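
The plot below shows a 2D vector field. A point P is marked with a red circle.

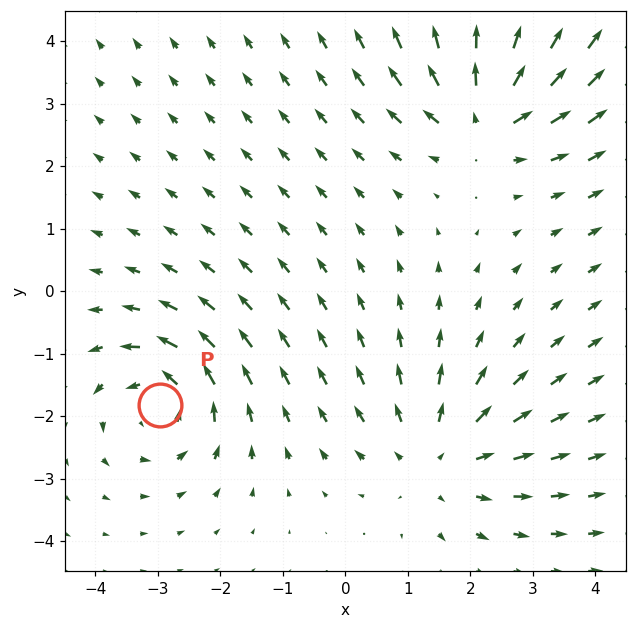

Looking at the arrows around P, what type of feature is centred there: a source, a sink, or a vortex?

vortex

At P (-3.0, -1.8) the arrows circulate counterclockwise. Divergence ≈0, curl about +5 — near-zero divergence with nonzero curl is a vortex.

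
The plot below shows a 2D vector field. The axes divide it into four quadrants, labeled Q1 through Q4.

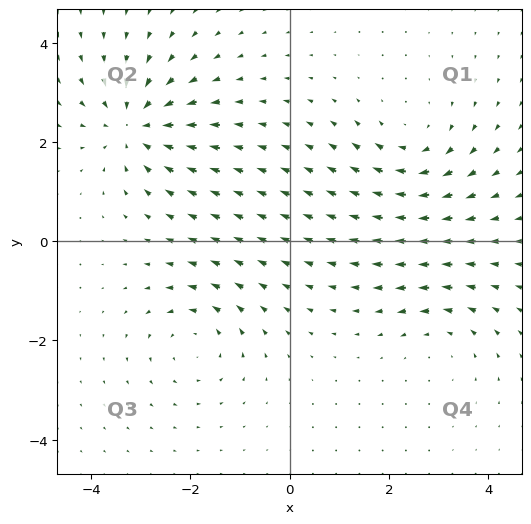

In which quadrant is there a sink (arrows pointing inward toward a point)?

Q2

The sink sits at approximately (-3.1, 2.3), which lies in quadrant Q2. The divergence there is about -5, negative as expected for a sink.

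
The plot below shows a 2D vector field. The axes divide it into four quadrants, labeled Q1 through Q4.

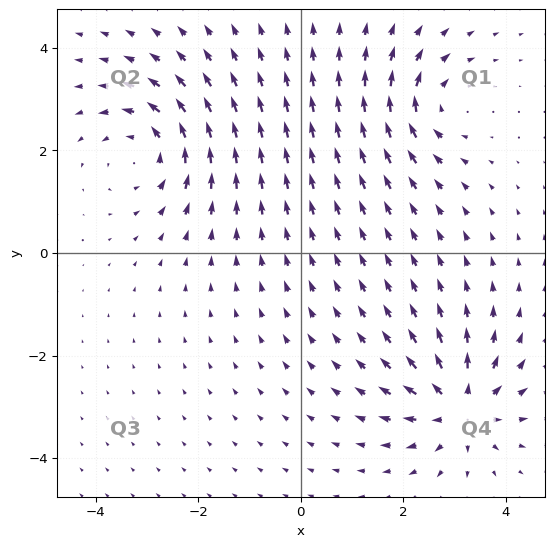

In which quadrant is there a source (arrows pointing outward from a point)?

The source sits at approximately (3.1, -3.0), which lies in quadrant Q4. The divergence there is about +6, positive as expected for a source.

Q4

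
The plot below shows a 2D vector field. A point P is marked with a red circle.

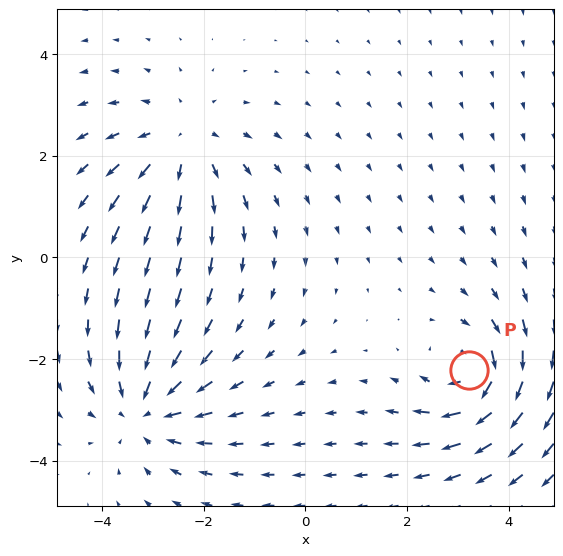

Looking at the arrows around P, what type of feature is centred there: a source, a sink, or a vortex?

At P (3.2, -2.2) the arrows circulate clockwise. Divergence ≈0, curl about -5 — near-zero divergence with nonzero curl is a vortex.

vortex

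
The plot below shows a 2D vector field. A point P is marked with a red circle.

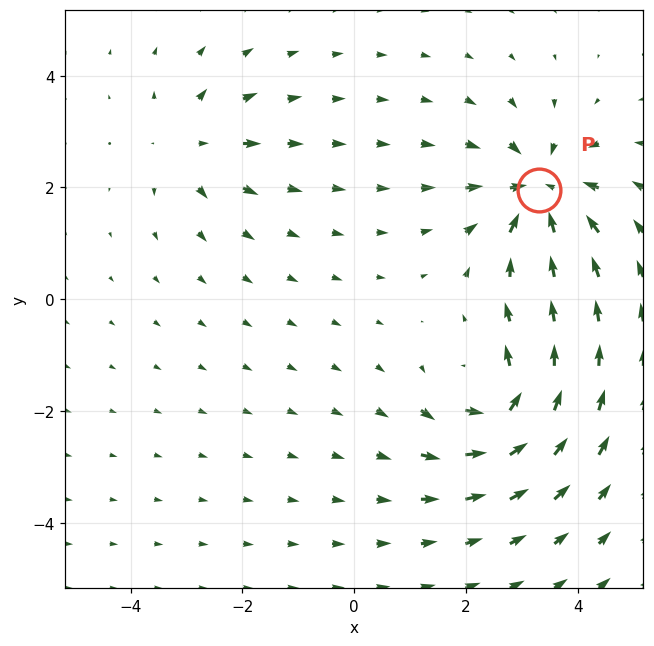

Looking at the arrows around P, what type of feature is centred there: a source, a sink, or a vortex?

sink

At P (3.3, 1.9) the arrows converge inward. Divergence about -6, curl ≈0 — negative divergence with near-zero curl is a sink.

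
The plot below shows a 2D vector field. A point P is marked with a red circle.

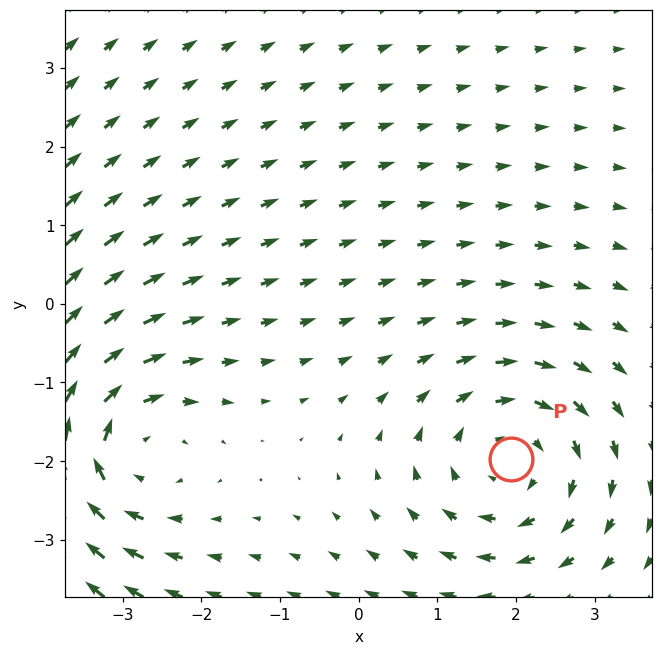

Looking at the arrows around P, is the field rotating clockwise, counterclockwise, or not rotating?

clockwise

Near P at (1.9, -2.0) the arrows circulate clockwise. The curl (z-component) there is about -3; negative curl means clockwise rotation.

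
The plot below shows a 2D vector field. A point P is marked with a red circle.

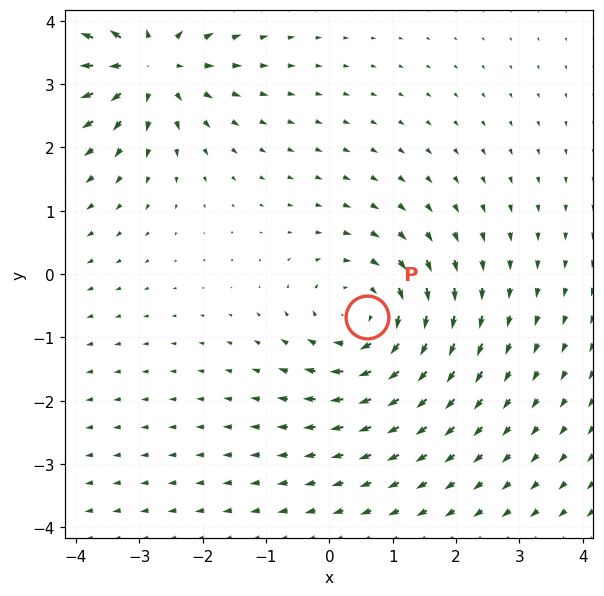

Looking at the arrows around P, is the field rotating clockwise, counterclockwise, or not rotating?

Near P at (0.6, -0.7) the arrows circulate clockwise. The curl (z-component) there is about -4; negative curl means clockwise rotation.

clockwise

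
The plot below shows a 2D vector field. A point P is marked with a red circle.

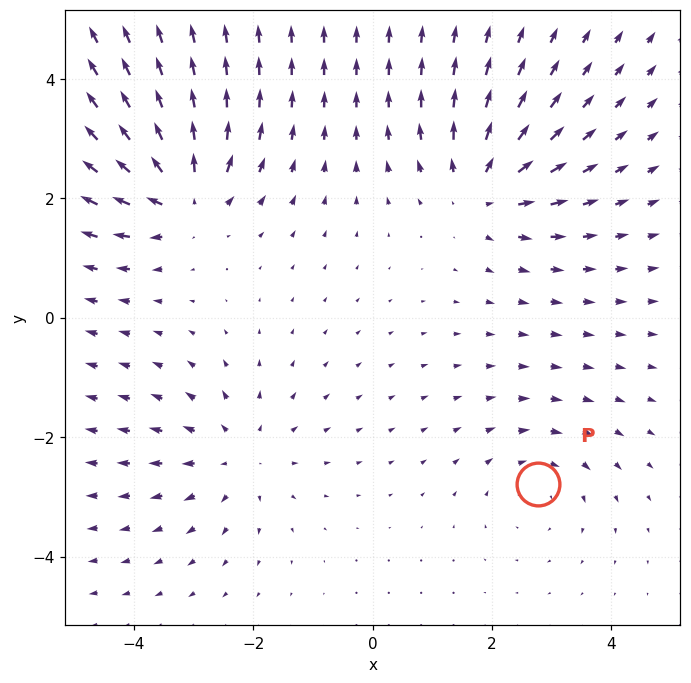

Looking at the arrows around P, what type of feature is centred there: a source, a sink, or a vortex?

At P (2.8, -2.8) the arrows circulate clockwise. Divergence ≈0, curl about -3 — near-zero divergence with nonzero curl is a vortex.

vortex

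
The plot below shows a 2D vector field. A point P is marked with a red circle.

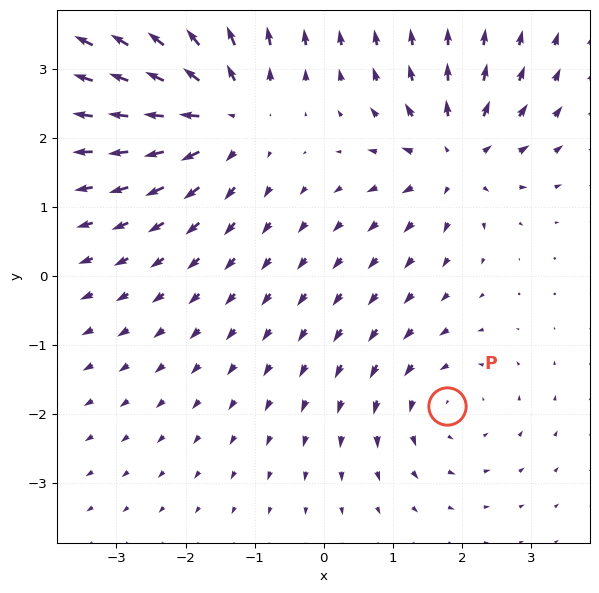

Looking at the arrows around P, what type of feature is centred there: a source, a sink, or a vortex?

At P (1.8, -1.9) the arrows circulate counterclockwise. Divergence ≈0, curl about +3 — near-zero divergence with nonzero curl is a vortex.

vortex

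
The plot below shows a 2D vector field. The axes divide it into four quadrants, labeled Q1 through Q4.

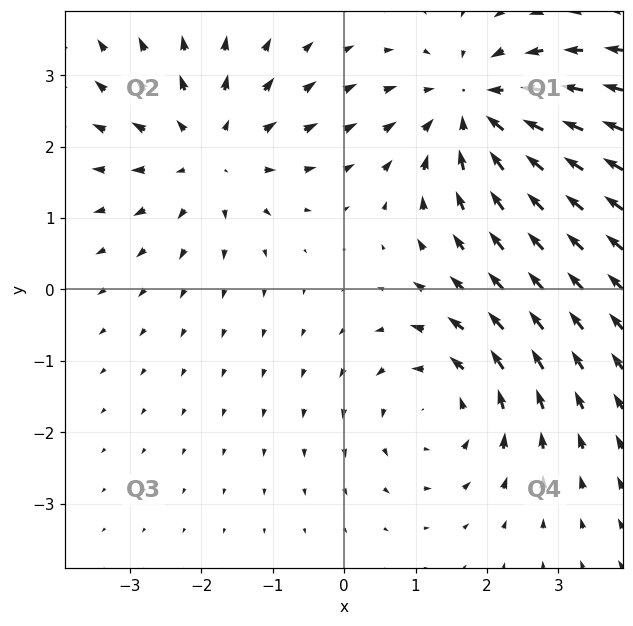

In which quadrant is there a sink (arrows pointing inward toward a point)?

Q1

The sink sits at approximately (1.8, 2.6), which lies in quadrant Q1. The divergence there is about -4, negative as expected for a sink.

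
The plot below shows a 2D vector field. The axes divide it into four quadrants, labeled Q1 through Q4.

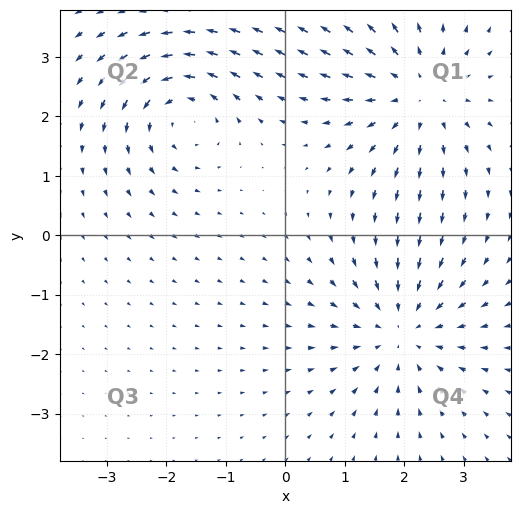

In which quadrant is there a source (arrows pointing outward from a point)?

The source sits at approximately (2.2, 2.4), which lies in quadrant Q1. The divergence there is about +4, positive as expected for a source.

Q1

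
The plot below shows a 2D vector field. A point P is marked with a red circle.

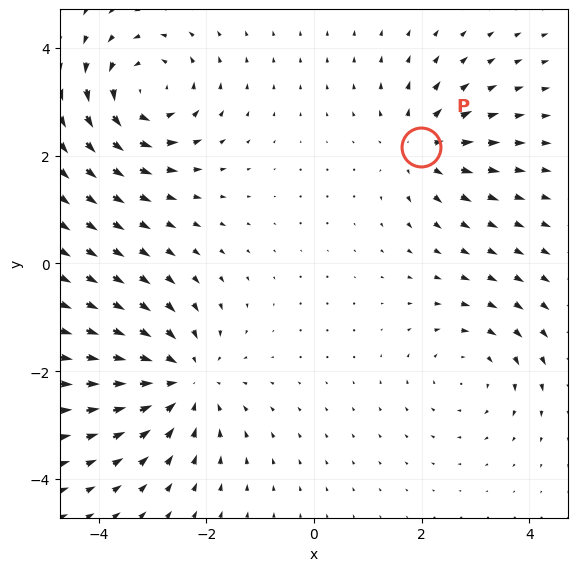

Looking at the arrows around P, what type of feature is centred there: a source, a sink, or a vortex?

source

At P (2.0, 2.2) the arrows spread outward. Divergence about +4, curl ≈0 — positive divergence with near-zero curl is a source.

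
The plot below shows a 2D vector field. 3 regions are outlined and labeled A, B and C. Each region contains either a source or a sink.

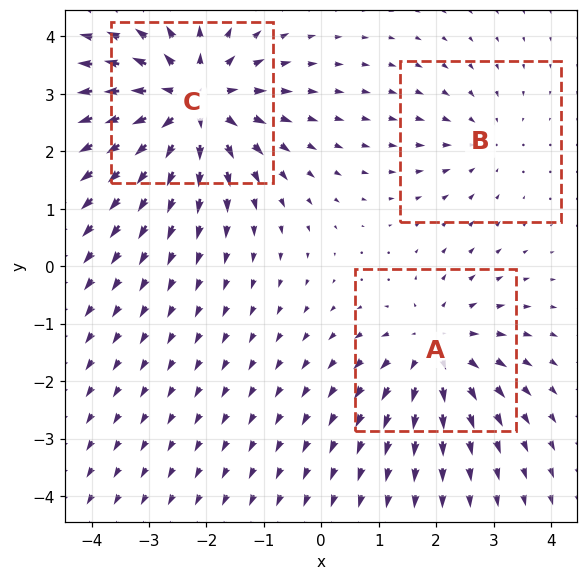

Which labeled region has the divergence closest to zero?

Divergence at each region's feature centre — A: about +3, B: about -2, C: about +5. Region B is closest to zero.

B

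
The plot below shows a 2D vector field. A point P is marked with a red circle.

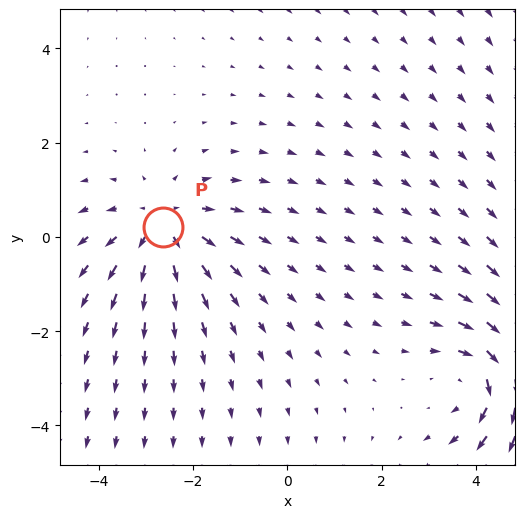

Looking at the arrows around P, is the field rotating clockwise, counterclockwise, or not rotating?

not rotating

Near P at (-2.6, 0.2) the arrows show no circulation. The curl there is ≈0.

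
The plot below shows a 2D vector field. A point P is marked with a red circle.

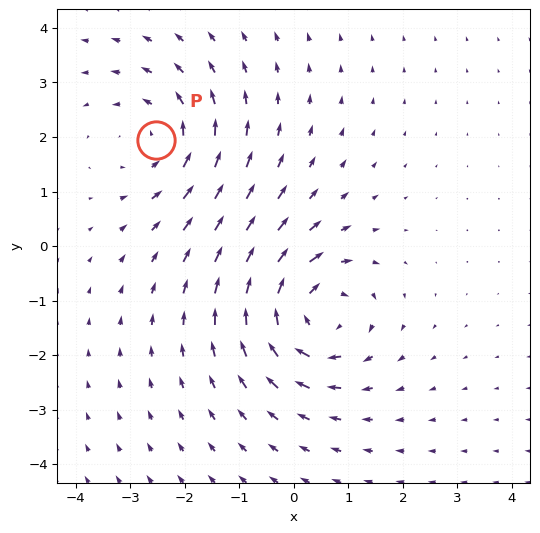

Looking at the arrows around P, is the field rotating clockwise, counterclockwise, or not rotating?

Near P at (-2.5, 1.9) the arrows circulate counterclockwise. The curl (z-component) there is about +3; positive curl means counterclockwise rotation.

counterclockwise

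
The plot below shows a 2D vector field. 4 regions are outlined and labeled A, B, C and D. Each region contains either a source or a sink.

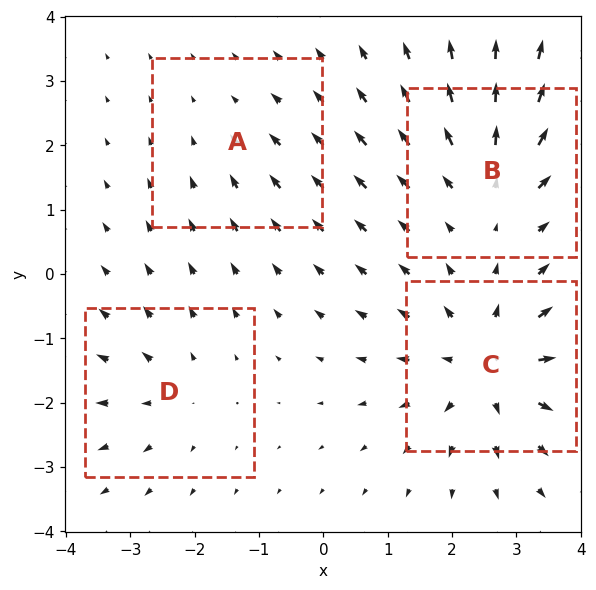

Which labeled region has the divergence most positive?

C

Divergence at each region's feature centre — A: about -2, B: about +4, C: about +6, D: about +3. Region C is most positive.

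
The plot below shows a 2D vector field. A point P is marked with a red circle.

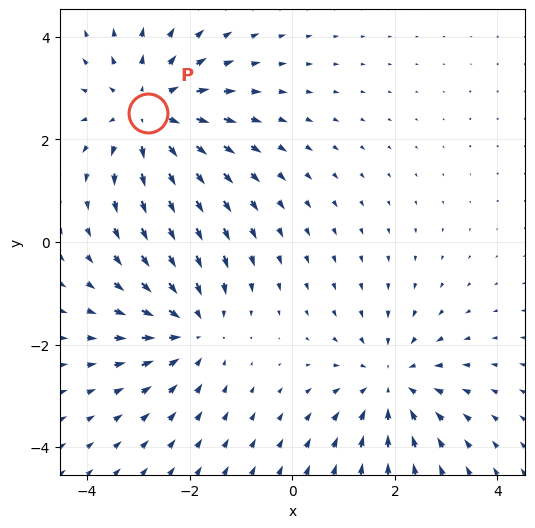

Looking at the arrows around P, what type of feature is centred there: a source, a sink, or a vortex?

At P (-2.8, 2.5) the arrows spread outward. Divergence about +3, curl ≈0 — positive divergence with near-zero curl is a source.

source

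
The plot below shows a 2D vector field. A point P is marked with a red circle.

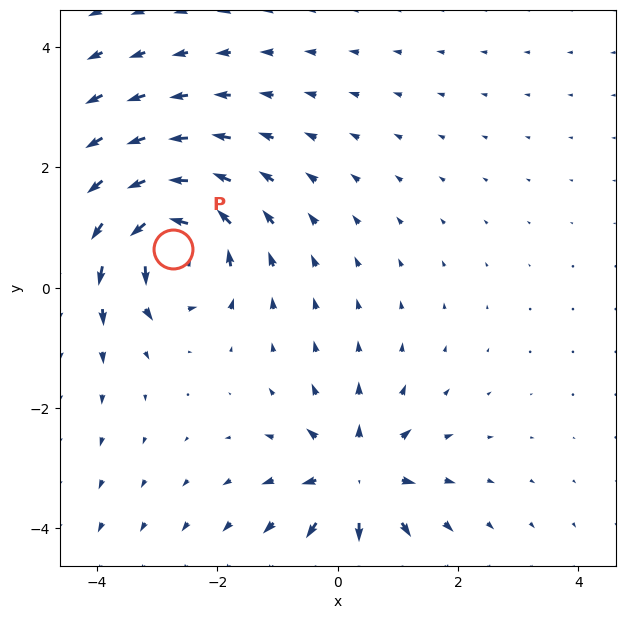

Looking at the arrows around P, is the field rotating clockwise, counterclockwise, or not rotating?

Near P at (-2.7, 0.6) the arrows circulate counterclockwise. The curl (z-component) there is about +6; positive curl means counterclockwise rotation.

counterclockwise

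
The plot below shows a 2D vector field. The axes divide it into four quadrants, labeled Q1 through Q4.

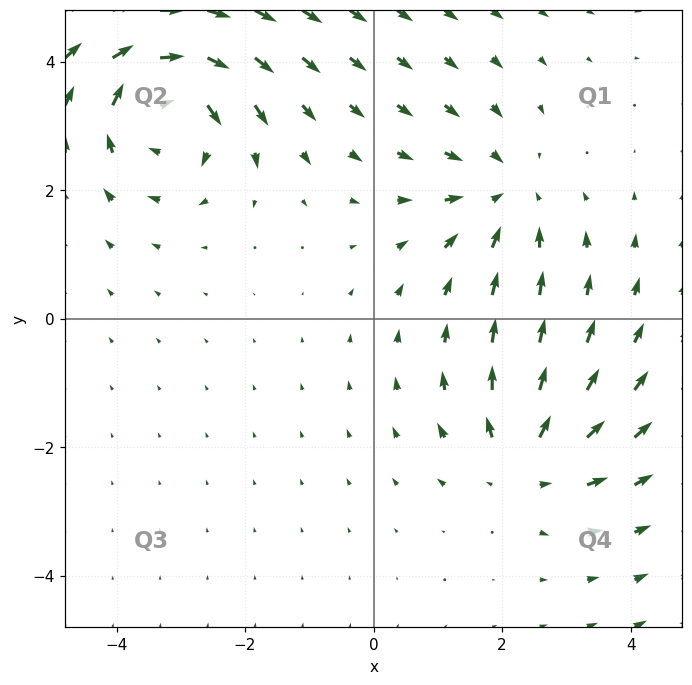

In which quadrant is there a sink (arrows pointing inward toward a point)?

The sink sits at approximately (2.0, 1.9), which lies in quadrant Q1. The divergence there is about -3, negative as expected for a sink.

Q1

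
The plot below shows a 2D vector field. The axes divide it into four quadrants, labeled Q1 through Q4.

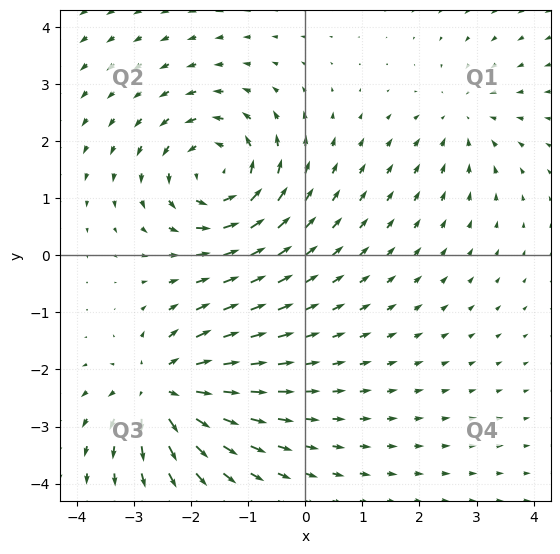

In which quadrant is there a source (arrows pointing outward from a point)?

The source sits at approximately (-2.5, -2.4), which lies in quadrant Q3. The divergence there is about +6, positive as expected for a source.

Q3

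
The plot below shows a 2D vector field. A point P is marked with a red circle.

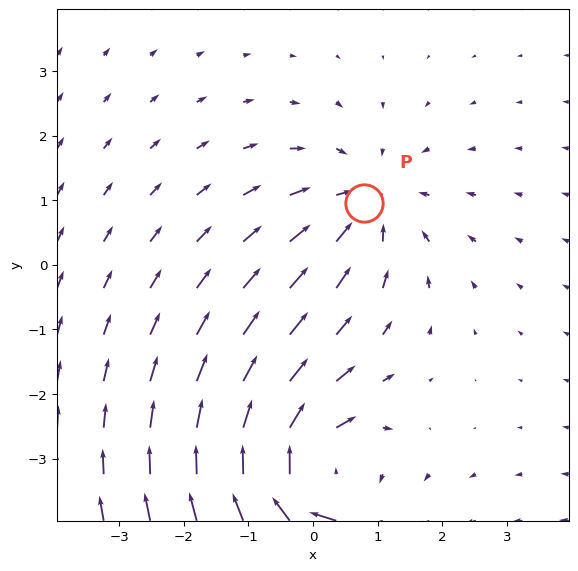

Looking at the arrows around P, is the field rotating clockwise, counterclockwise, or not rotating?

Near P at (0.8, 1.0) the arrows show no circulation. The curl there is ≈0.

not rotating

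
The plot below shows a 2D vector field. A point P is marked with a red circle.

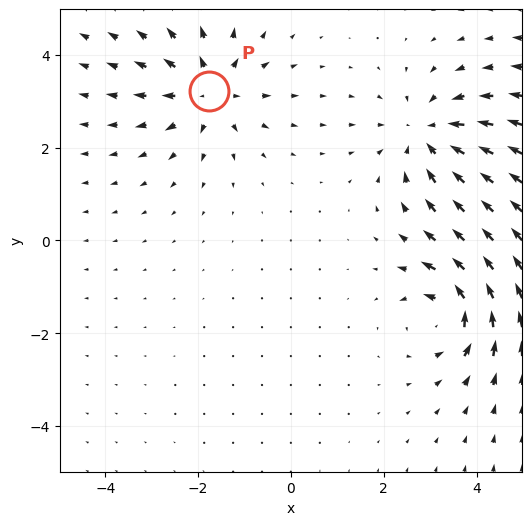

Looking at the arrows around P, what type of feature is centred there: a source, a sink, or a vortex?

source

At P (-1.8, 3.2) the arrows spread outward. Divergence about +3, curl ≈0 — positive divergence with near-zero curl is a source.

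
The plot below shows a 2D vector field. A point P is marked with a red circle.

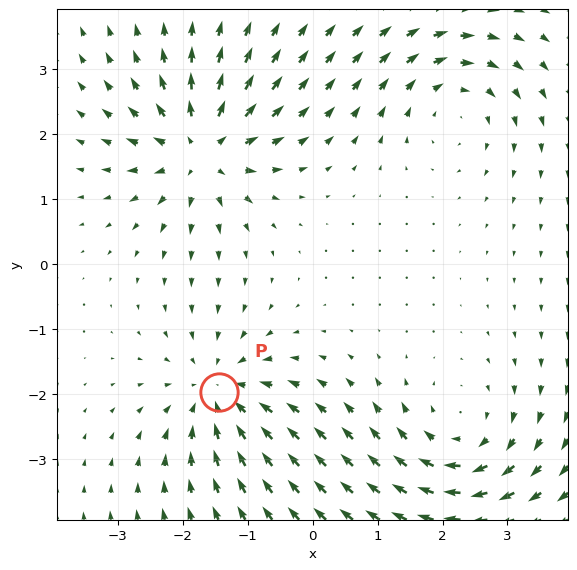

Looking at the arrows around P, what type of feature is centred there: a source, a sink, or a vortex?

At P (-1.4, -2.0) the arrows converge inward. Divergence about -5, curl ≈0 — negative divergence with near-zero curl is a sink.

sink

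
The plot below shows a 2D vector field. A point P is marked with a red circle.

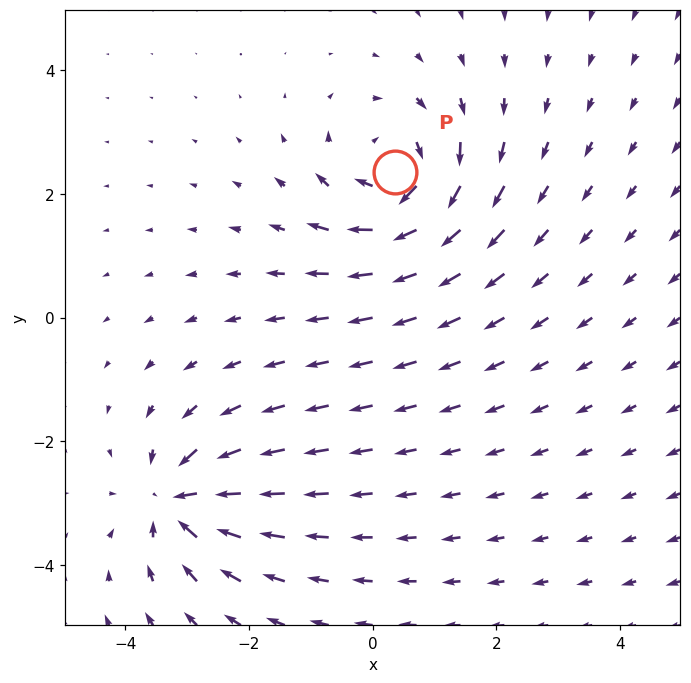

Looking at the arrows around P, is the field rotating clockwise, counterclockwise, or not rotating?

Near P at (0.4, 2.4) the arrows circulate clockwise. The curl (z-component) there is about -4; negative curl means clockwise rotation.

clockwise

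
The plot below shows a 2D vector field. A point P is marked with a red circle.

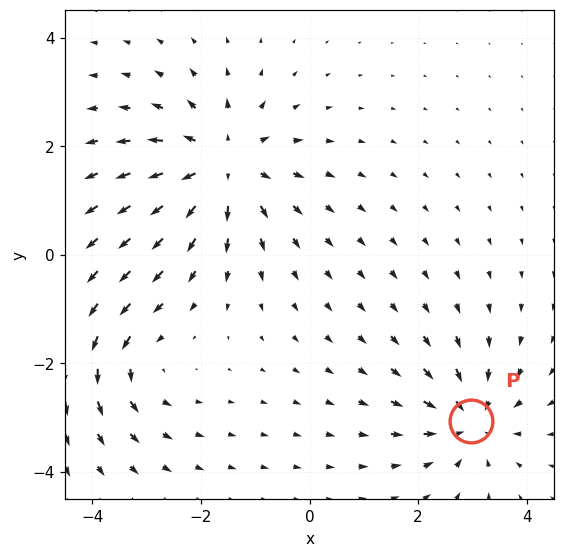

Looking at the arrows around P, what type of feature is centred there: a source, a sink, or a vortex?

At P (3.0, -3.1) the arrows converge inward. Divergence about -4, curl ≈0 — negative divergence with near-zero curl is a sink.

sink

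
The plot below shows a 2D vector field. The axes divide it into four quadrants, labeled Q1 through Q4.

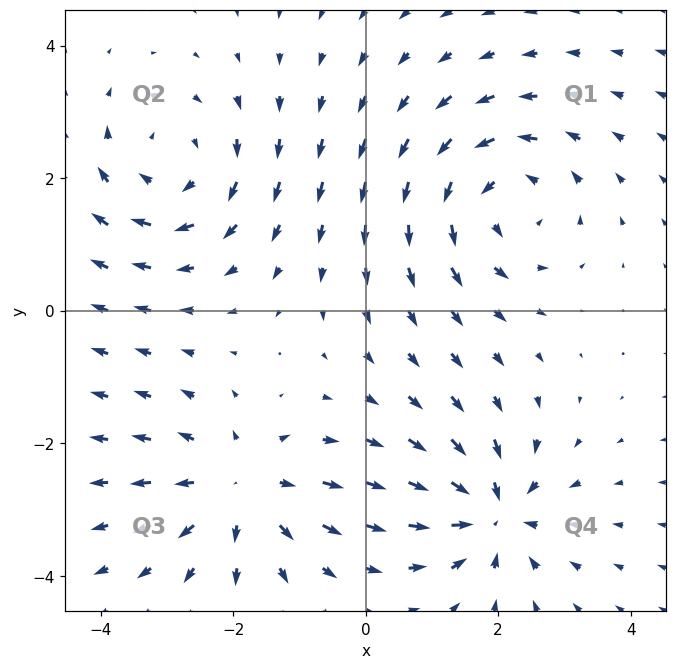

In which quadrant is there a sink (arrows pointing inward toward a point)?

Q4

The sink sits at approximately (1.9, -3.1), which lies in quadrant Q4. The divergence there is about -5, negative as expected for a sink.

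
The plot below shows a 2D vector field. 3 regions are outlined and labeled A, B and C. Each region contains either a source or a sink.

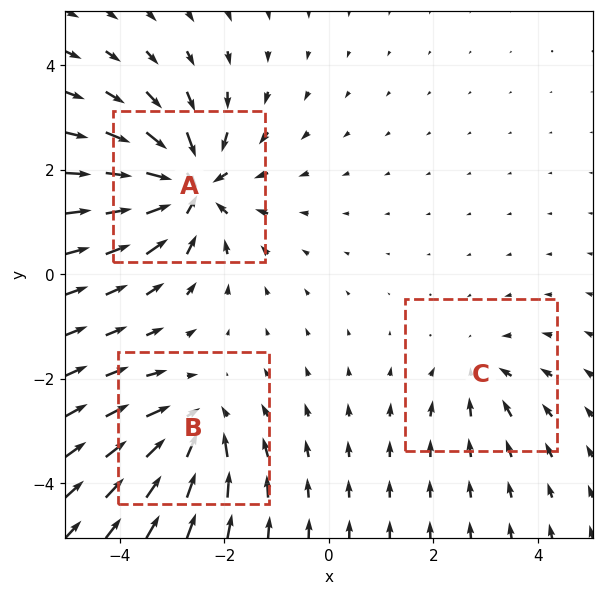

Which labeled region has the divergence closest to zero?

Divergence at each region's feature centre — A: about -5, B: about -4, C: about -2. Region C is closest to zero.

C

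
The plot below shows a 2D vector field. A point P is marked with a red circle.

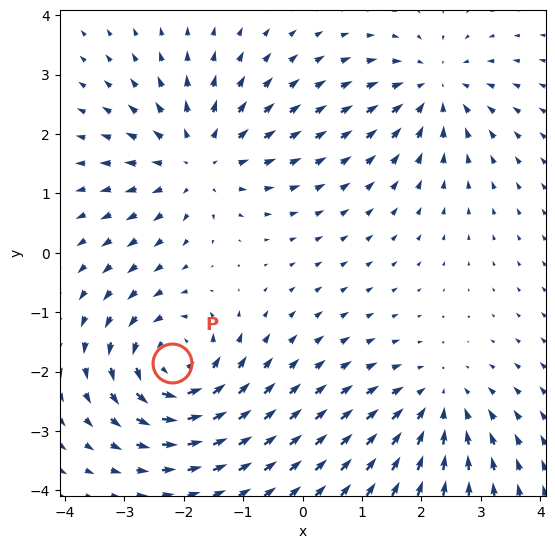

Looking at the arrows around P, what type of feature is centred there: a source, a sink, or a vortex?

vortex

At P (-2.2, -1.9) the arrows circulate counterclockwise. Divergence ≈0, curl about +5 — near-zero divergence with nonzero curl is a vortex.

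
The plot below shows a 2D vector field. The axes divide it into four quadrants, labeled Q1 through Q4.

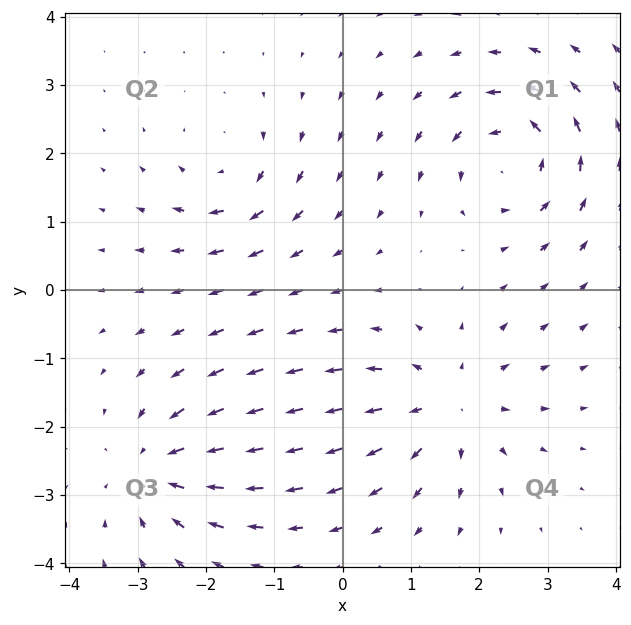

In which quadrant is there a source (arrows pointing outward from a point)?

Q4

The source sits at approximately (1.5, -1.7), which lies in quadrant Q4. The divergence there is about +5, positive as expected for a source.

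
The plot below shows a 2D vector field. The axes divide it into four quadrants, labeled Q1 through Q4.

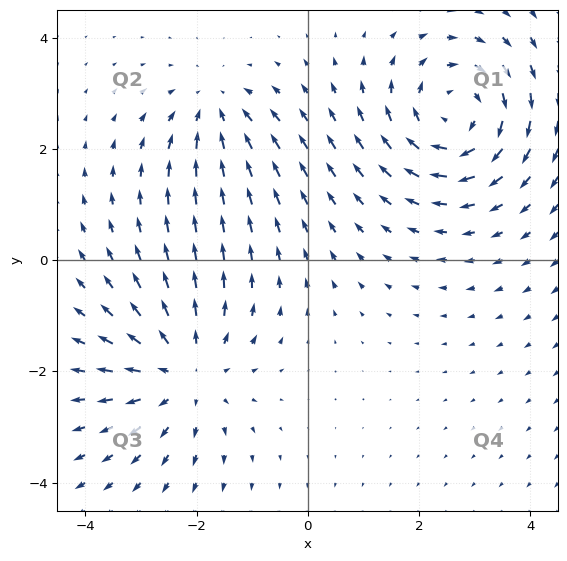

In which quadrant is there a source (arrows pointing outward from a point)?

Q3

The source sits at approximately (-2.2, -2.0), which lies in quadrant Q3. The divergence there is about +3, positive as expected for a source.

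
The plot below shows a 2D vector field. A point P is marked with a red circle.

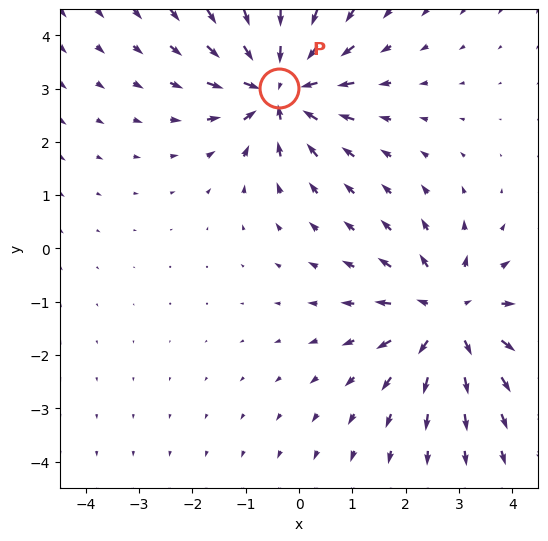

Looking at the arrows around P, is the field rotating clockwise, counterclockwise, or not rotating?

not rotating

Near P at (-0.4, 3.0) the arrows show no circulation. The curl there is ≈0.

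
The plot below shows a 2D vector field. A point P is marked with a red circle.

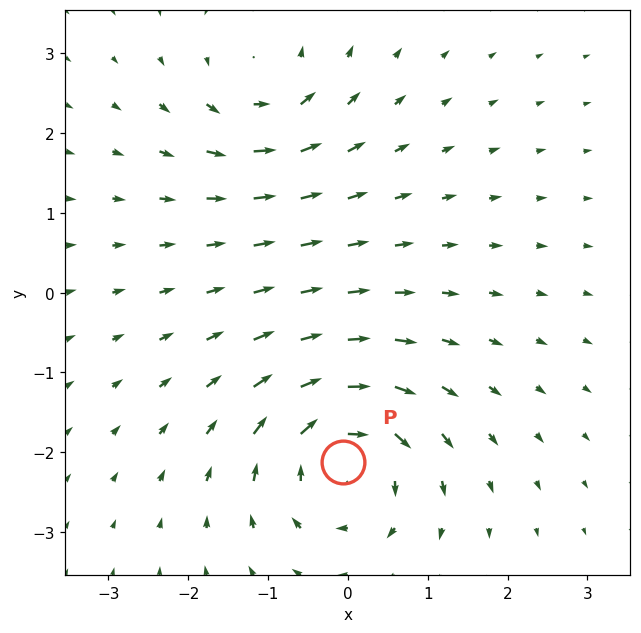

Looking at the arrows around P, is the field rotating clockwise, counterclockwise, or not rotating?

clockwise

Near P at (-0.1, -2.1) the arrows circulate clockwise. The curl (z-component) there is about -6; negative curl means clockwise rotation.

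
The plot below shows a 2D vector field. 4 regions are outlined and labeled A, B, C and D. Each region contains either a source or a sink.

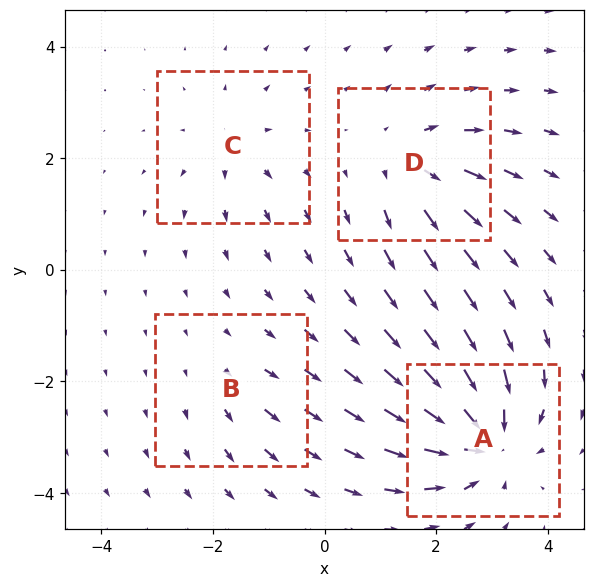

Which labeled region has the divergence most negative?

Divergence at each region's feature centre — A: about -8, B: about +2, C: about +3, D: about +5. Region A is most negative.

A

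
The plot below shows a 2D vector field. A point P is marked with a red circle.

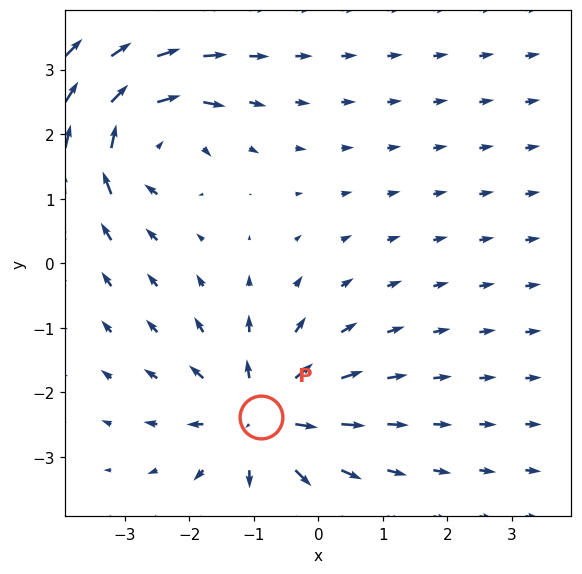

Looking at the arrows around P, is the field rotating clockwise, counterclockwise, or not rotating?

Near P at (-0.9, -2.4) the arrows show no circulation. The curl there is ≈0.

not rotating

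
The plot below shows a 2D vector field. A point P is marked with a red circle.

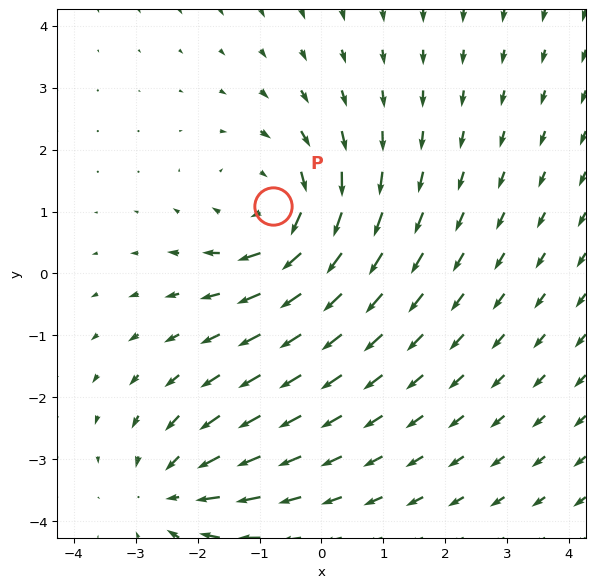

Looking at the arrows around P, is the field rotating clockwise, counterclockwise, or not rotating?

clockwise

Near P at (-0.8, 1.1) the arrows circulate clockwise. The curl (z-component) there is about -4; negative curl means clockwise rotation.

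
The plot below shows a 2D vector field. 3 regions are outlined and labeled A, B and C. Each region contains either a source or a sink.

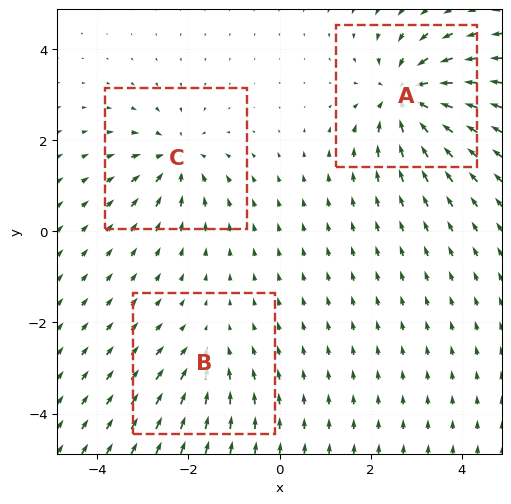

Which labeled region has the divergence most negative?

A

Divergence at each region's feature centre — A: about -6, B: about -3, C: about -4. Region A is most negative.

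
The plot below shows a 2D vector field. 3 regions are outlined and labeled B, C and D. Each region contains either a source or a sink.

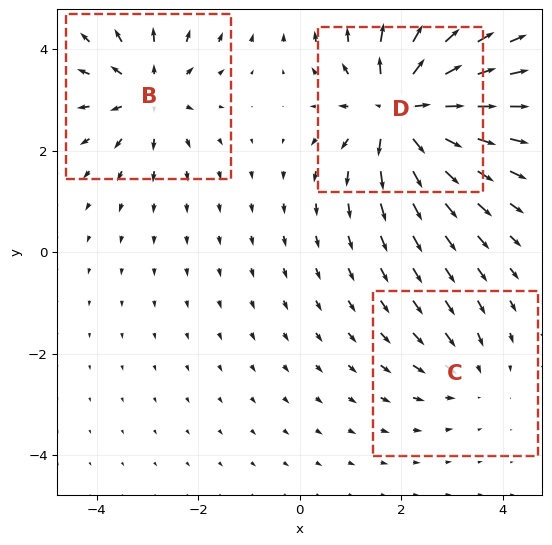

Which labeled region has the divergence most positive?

D

Divergence at each region's feature centre — B: about +4, C: about -2, D: about +6. Region D is most positive.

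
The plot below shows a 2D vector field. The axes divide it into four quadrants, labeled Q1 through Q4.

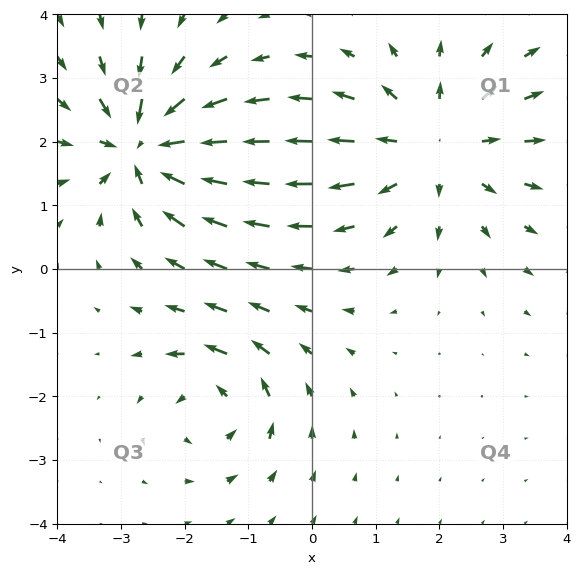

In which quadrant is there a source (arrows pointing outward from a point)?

Q1

The source sits at approximately (1.9, 1.9), which lies in quadrant Q1. The divergence there is about +3, positive as expected for a source.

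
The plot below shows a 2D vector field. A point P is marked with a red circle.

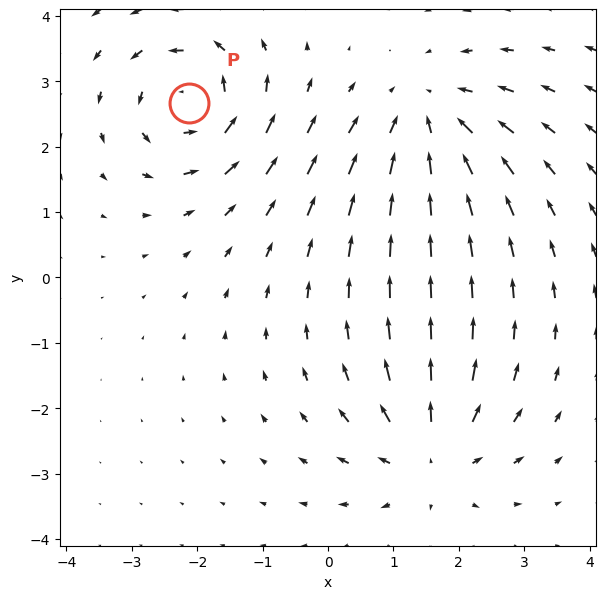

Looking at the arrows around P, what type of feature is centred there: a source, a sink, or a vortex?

vortex

At P (-2.1, 2.7) the arrows circulate counterclockwise. Divergence ≈0, curl about +5 — near-zero divergence with nonzero curl is a vortex.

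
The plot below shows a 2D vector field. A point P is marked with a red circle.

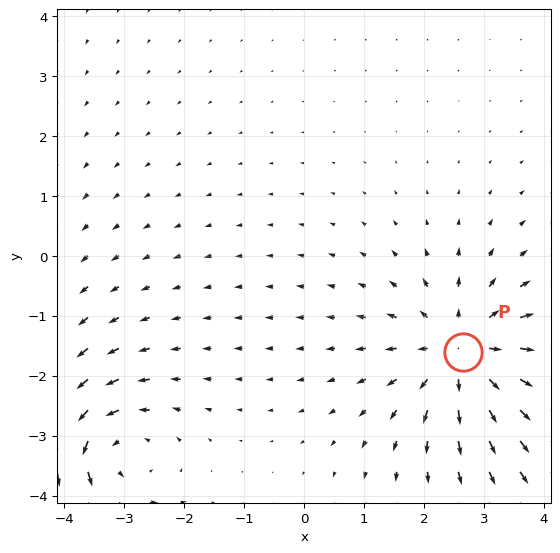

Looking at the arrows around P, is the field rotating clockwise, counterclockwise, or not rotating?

Near P at (2.6, -1.6) the arrows show no circulation. The curl there is ≈0.

not rotating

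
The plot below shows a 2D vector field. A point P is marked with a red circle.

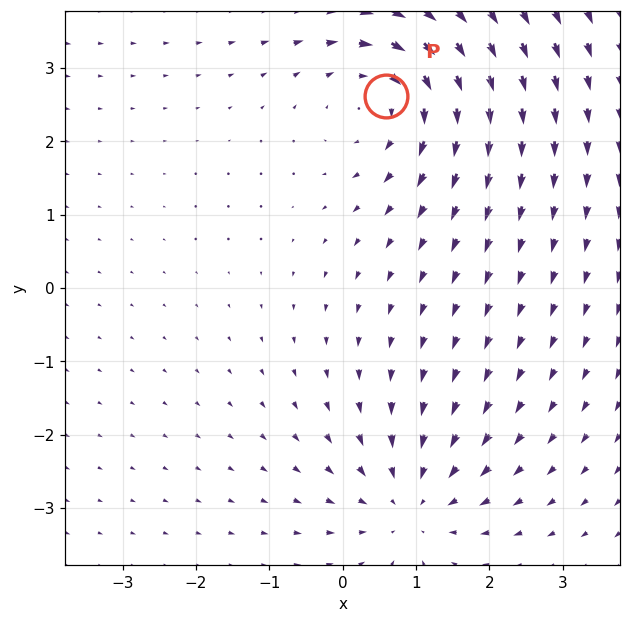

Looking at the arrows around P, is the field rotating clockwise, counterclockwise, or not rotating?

clockwise

Near P at (0.6, 2.6) the arrows circulate clockwise. The curl (z-component) there is about -4; negative curl means clockwise rotation.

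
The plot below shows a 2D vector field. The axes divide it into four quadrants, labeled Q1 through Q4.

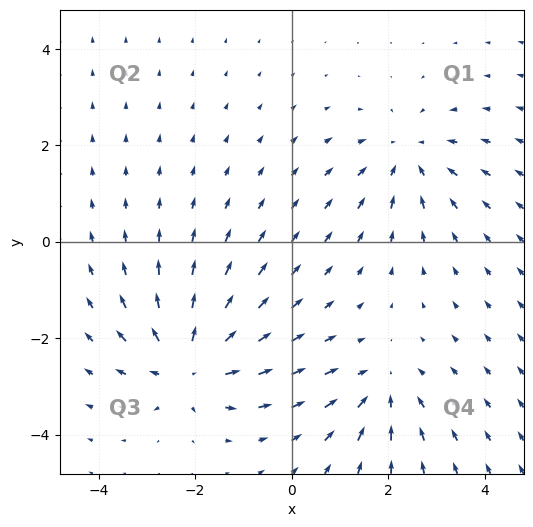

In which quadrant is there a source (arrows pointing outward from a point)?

The source sits at approximately (-2.1, -2.5), which lies in quadrant Q3. The divergence there is about +5, positive as expected for a source.

Q3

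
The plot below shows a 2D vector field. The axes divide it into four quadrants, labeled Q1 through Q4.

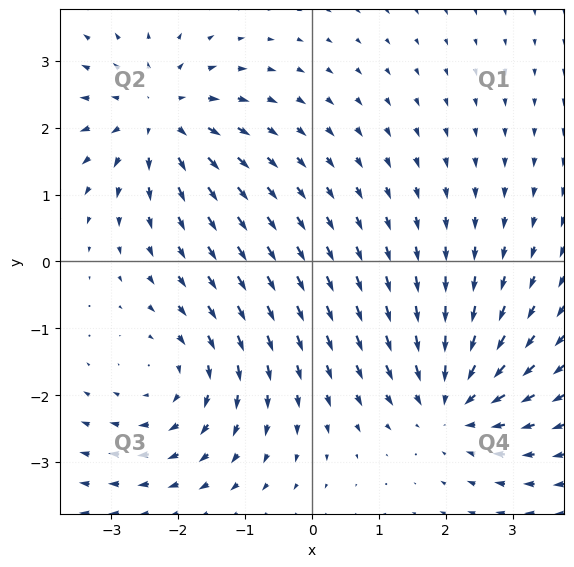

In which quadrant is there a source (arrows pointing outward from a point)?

The source sits at approximately (-2.3, 2.2), which lies in quadrant Q2. The divergence there is about +5, positive as expected for a source.

Q2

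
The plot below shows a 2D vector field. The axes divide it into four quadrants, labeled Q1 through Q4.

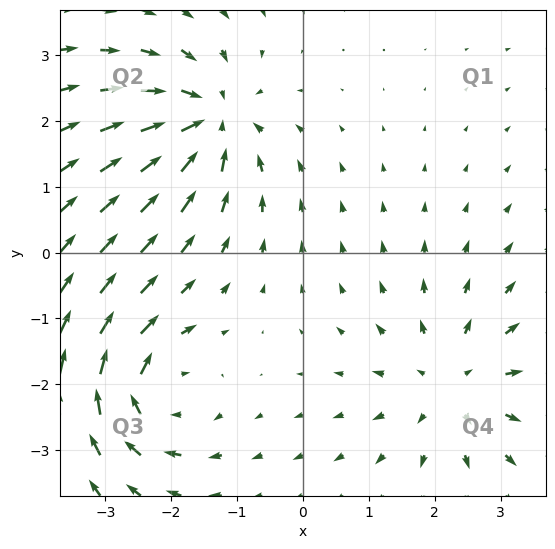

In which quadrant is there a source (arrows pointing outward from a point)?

The source sits at approximately (2.3, -2.0), which lies in quadrant Q4. The divergence there is about +3, positive as expected for a source.

Q4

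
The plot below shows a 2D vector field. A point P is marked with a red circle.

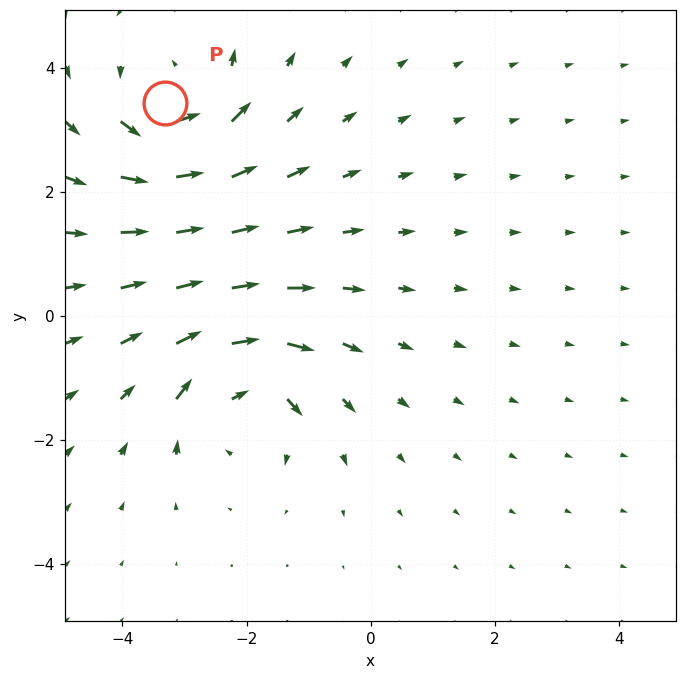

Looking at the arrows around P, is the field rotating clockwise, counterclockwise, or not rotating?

Near P at (-3.3, 3.4) the arrows circulate counterclockwise. The curl (z-component) there is about +4; positive curl means counterclockwise rotation.

counterclockwise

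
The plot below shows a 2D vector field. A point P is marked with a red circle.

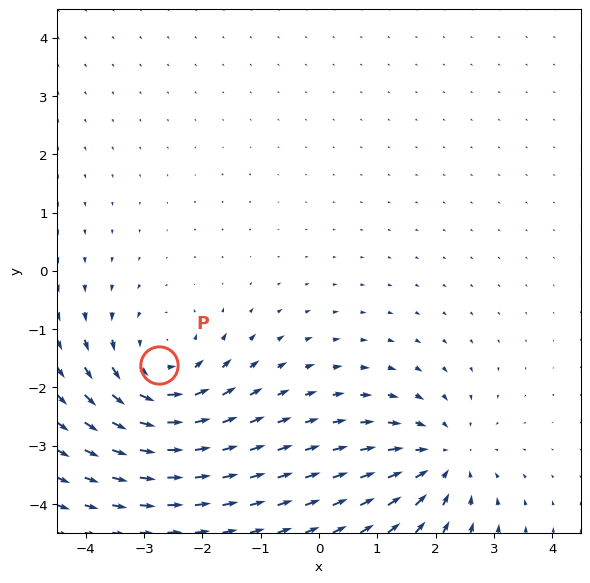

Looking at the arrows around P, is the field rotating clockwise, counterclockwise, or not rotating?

counterclockwise

Near P at (-2.7, -1.6) the arrows circulate counterclockwise. The curl (z-component) there is about +5; positive curl means counterclockwise rotation.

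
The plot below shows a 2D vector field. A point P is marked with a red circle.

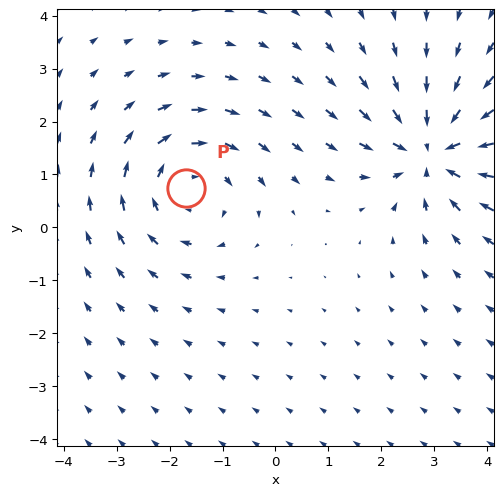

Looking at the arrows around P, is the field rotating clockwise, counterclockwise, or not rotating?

Near P at (-1.7, 0.7) the arrows circulate clockwise. The curl (z-component) there is about -3; negative curl means clockwise rotation.

clockwise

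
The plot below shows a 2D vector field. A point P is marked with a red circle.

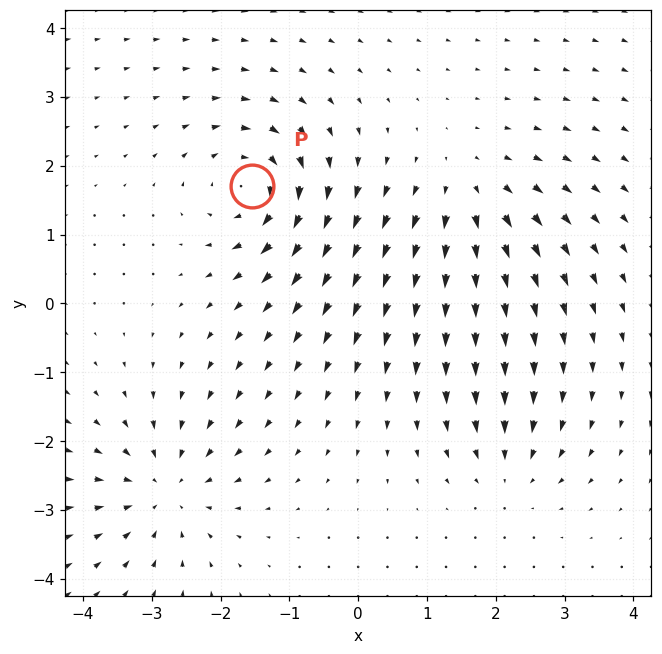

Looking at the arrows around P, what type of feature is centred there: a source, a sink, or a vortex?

At P (-1.5, 1.7) the arrows circulate clockwise. Divergence ≈0, curl about -6 — near-zero divergence with nonzero curl is a vortex.

vortex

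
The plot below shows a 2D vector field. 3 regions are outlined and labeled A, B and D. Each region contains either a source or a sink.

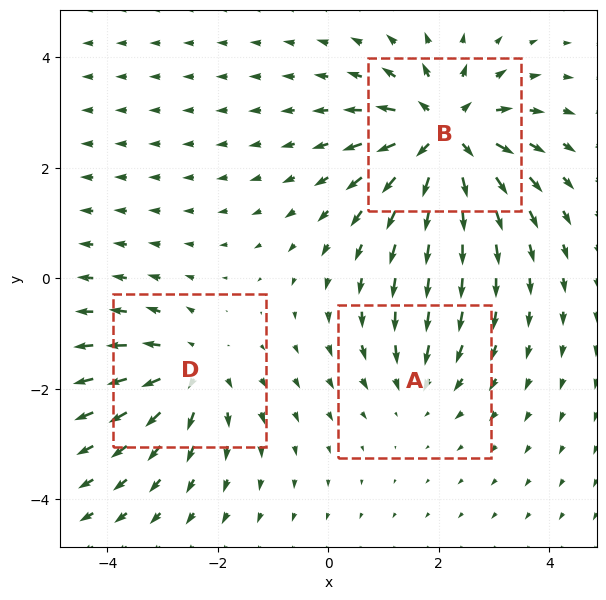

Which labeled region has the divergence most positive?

Divergence at each region's feature centre — A: about -2, B: about +5, D: about +3. Region B is most positive.

B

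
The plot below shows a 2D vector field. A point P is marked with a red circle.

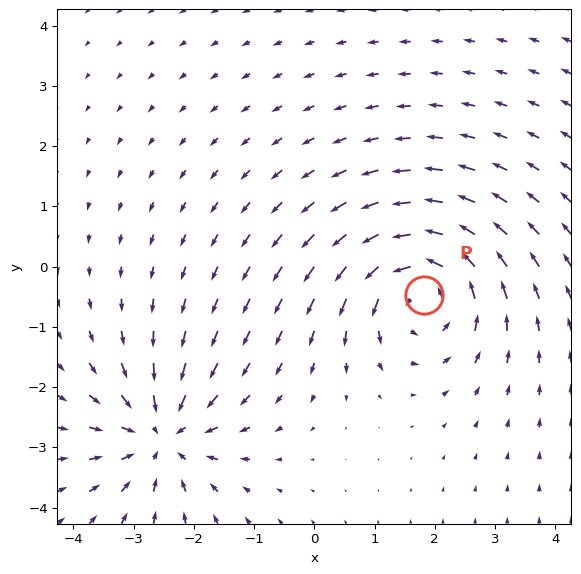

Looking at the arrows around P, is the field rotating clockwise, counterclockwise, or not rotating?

Near P at (1.8, -0.5) the arrows circulate counterclockwise. The curl (z-component) there is about +4; positive curl means counterclockwise rotation.

counterclockwise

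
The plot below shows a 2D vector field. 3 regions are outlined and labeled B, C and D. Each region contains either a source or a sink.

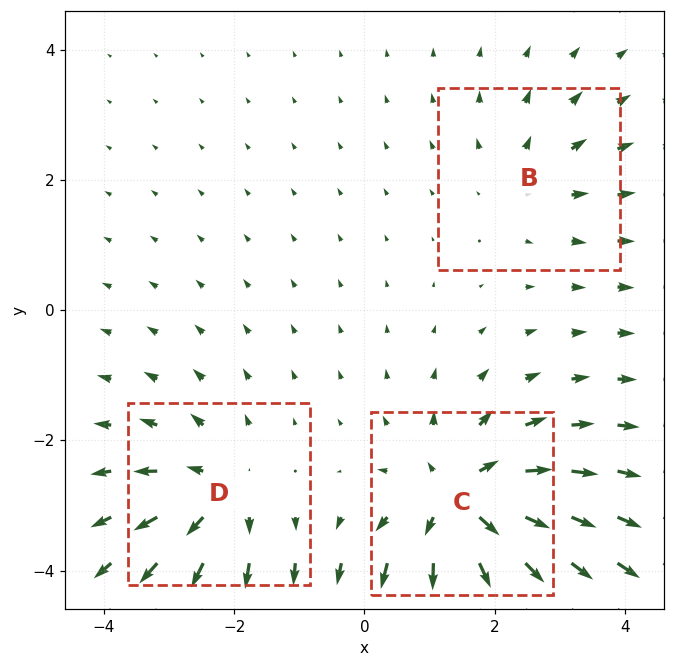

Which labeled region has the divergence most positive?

Divergence at each region's feature centre — B: about +2, C: about +5, D: about +4. Region C is most positive.

C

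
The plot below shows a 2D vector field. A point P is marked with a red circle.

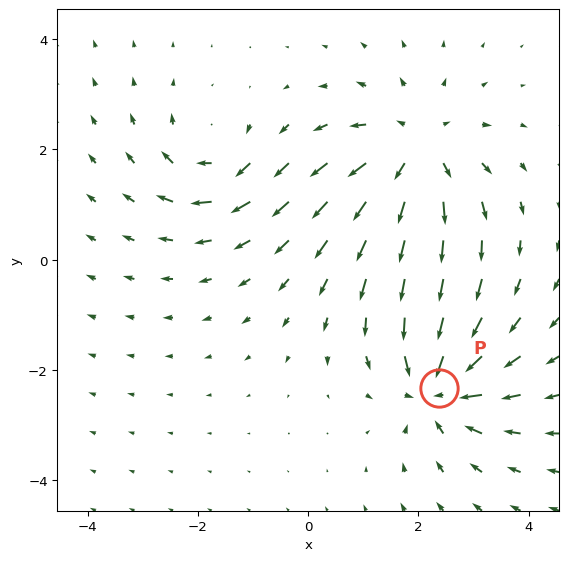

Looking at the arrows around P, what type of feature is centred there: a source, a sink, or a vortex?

sink

At P (2.4, -2.3) the arrows converge inward. Divergence about -6, curl ≈0 — negative divergence with near-zero curl is a sink.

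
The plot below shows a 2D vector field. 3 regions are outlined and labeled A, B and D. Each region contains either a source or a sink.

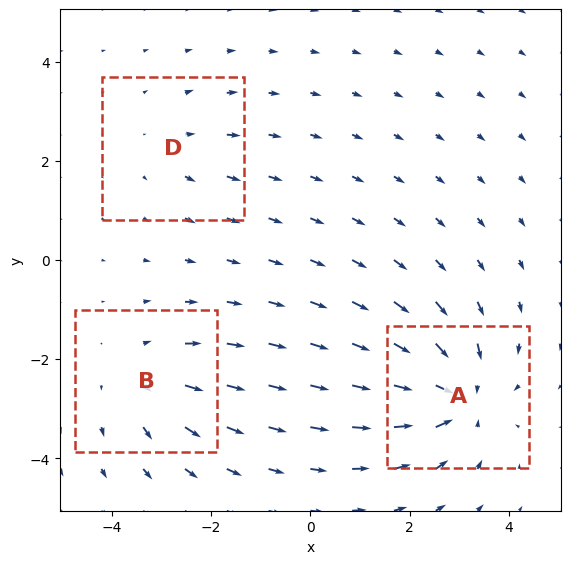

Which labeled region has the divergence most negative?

Divergence at each region's feature centre — A: about -5, B: about +3, D: about +2. Region A is most negative.

A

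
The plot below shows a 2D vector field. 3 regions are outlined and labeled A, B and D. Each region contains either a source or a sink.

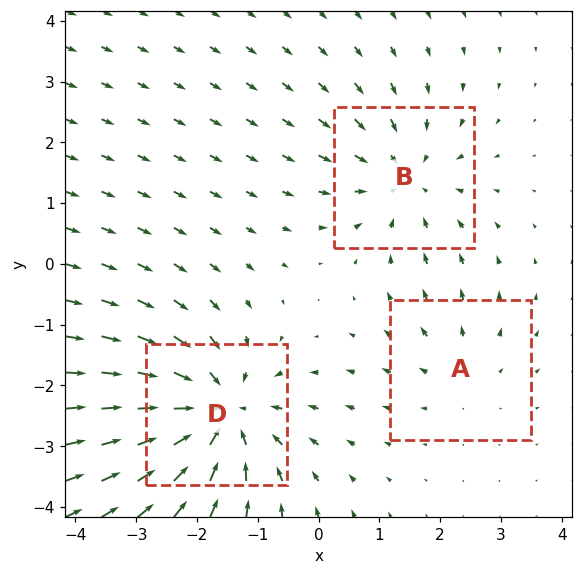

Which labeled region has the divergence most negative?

Divergence at each region's feature centre — A: about +2, B: about -3, D: about -5. Region D is most negative.

D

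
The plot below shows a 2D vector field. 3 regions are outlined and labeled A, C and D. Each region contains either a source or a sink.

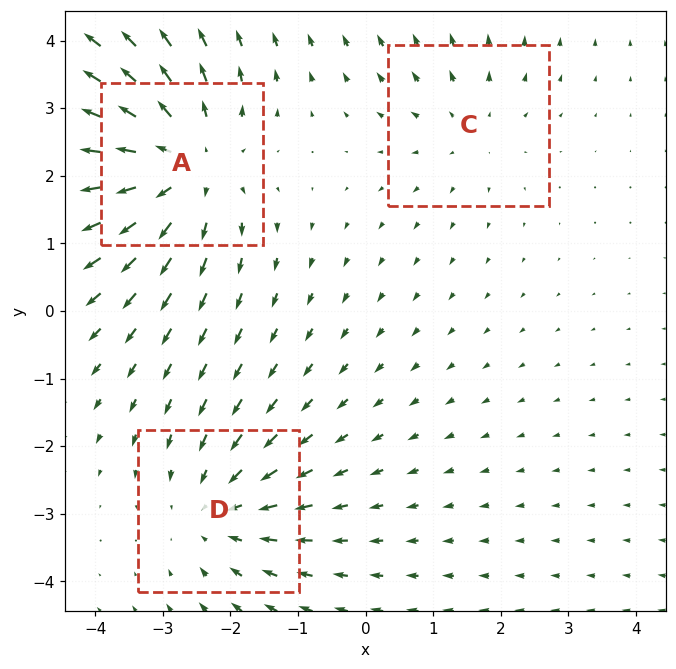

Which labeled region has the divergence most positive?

A

Divergence at each region's feature centre — A: about +4, C: about +2, D: about -3. Region A is most positive.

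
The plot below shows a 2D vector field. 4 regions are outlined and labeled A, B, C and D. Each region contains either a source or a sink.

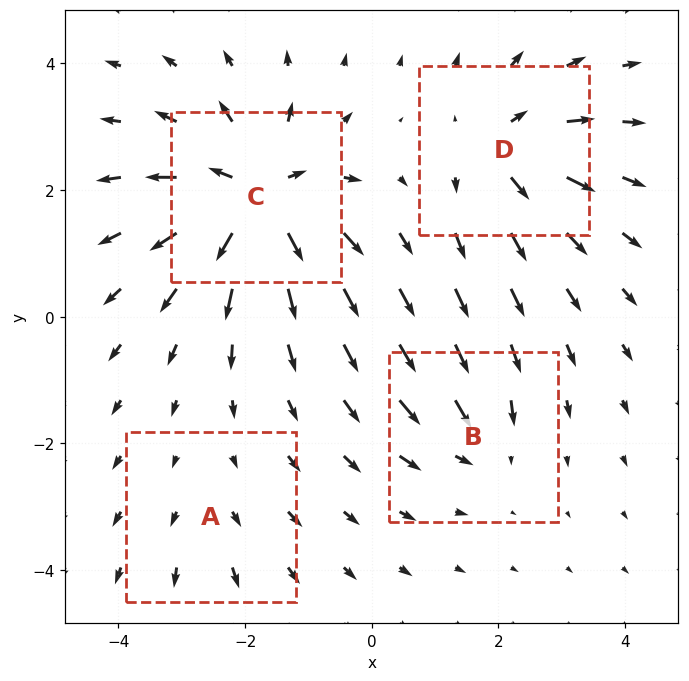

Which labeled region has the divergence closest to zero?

Divergence at each region's feature centre — A: about +2, B: about -4, C: about +9, D: about +6. Region A is closest to zero.

A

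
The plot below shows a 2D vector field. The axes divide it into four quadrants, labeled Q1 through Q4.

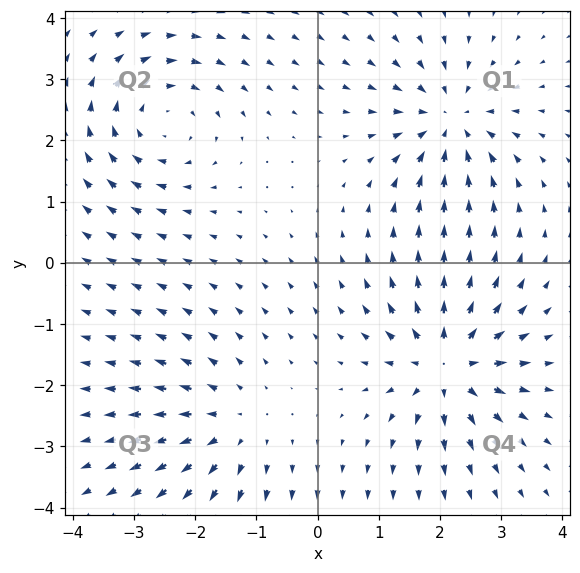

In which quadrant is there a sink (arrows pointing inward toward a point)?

Q1

The sink sits at approximately (2.2, 2.3), which lies in quadrant Q1. The divergence there is about -5, negative as expected for a sink.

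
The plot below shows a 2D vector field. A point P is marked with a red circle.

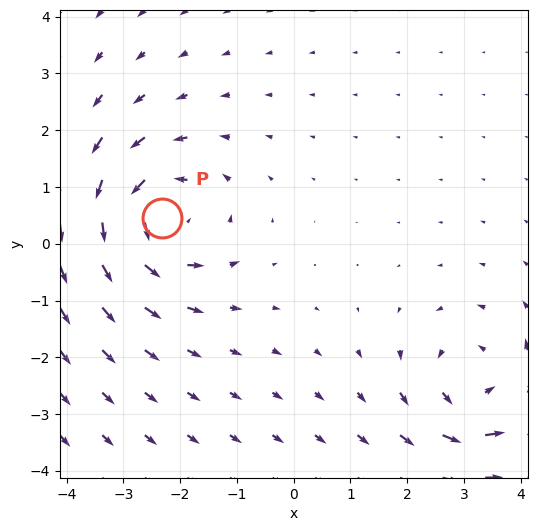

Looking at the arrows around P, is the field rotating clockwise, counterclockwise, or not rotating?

counterclockwise

Near P at (-2.3, 0.5) the arrows circulate counterclockwise. The curl (z-component) there is about +4; positive curl means counterclockwise rotation.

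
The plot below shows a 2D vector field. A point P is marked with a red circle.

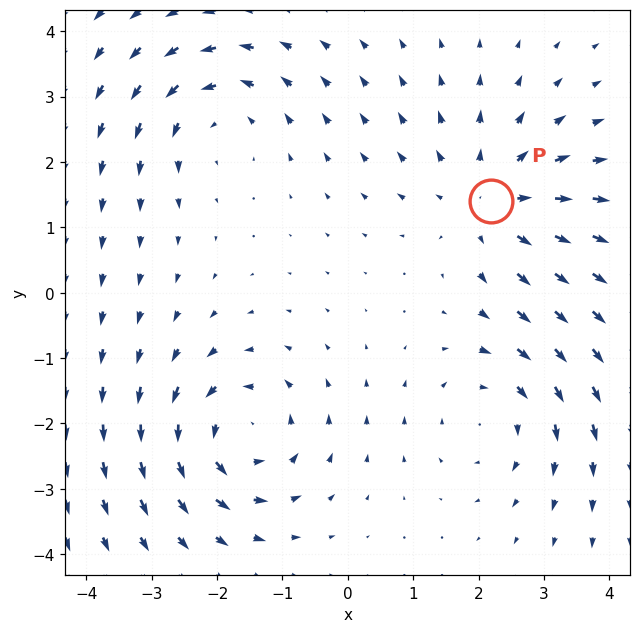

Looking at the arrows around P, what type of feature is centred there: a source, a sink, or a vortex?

source

At P (2.2, 1.4) the arrows spread outward. Divergence about +4, curl ≈0 — positive divergence with near-zero curl is a source.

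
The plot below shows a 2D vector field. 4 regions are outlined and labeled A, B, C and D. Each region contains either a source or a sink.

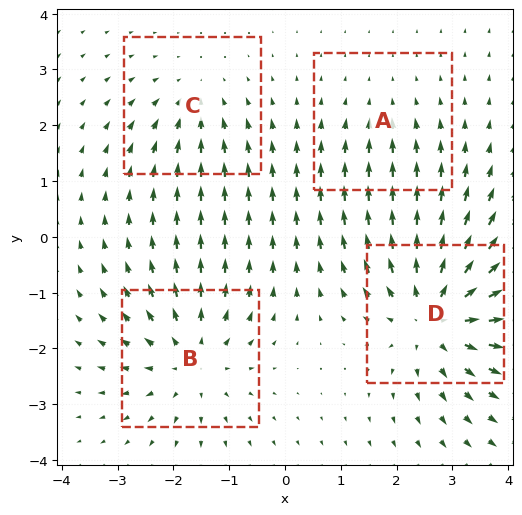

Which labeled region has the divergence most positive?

D

Divergence at each region's feature centre — A: about -2, B: about +5, C: about -3, D: about +6. Region D is most positive.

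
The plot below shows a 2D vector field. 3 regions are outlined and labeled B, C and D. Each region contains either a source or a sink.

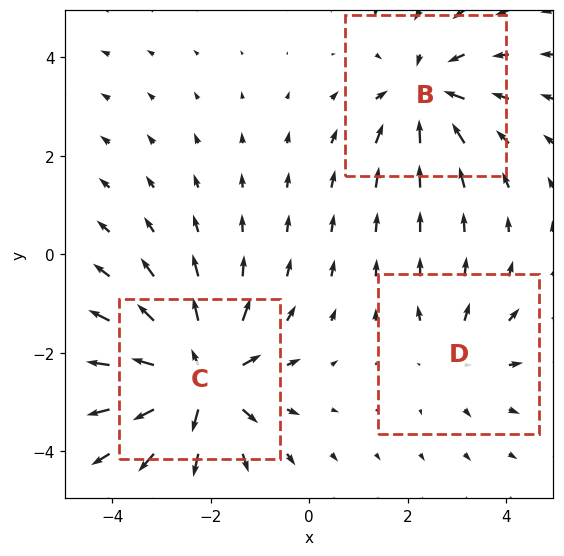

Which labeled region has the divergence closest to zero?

D

Divergence at each region's feature centre — B: about -3, C: about +5, D: about +2. Region D is closest to zero.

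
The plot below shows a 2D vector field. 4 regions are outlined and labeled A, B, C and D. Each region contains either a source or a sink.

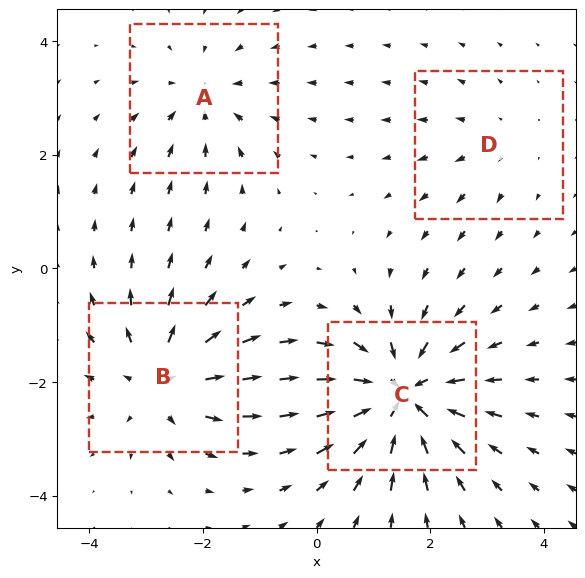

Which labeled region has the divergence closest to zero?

D

Divergence at each region's feature centre — A: about -3, B: about +5, C: about -7, D: about +2. Region D is closest to zero.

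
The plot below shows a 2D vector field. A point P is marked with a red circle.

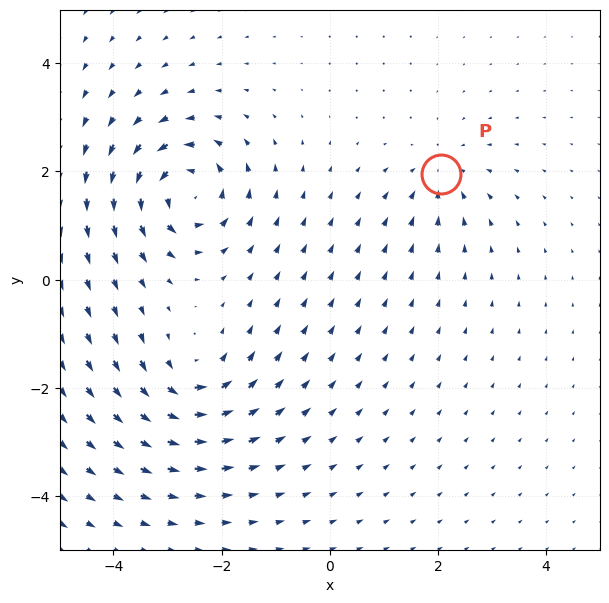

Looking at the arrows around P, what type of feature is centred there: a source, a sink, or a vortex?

At P (2.1, 1.9) the arrows converge inward. Divergence about -3, curl ≈0 — negative divergence with near-zero curl is a sink.

sink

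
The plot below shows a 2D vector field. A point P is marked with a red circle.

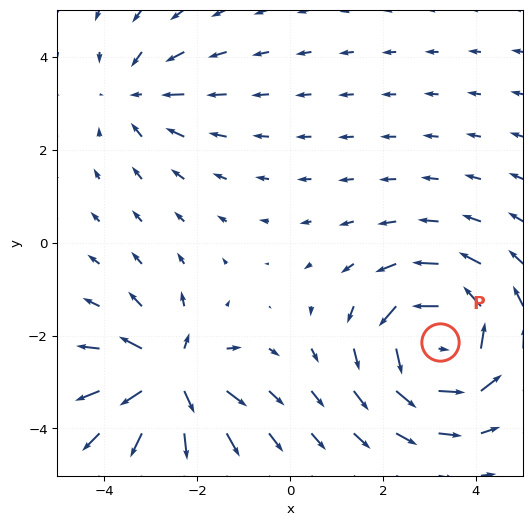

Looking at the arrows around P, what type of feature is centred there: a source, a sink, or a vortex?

vortex

At P (3.2, -2.1) the arrows circulate counterclockwise. Divergence ≈0, curl about +7 — near-zero divergence with nonzero curl is a vortex.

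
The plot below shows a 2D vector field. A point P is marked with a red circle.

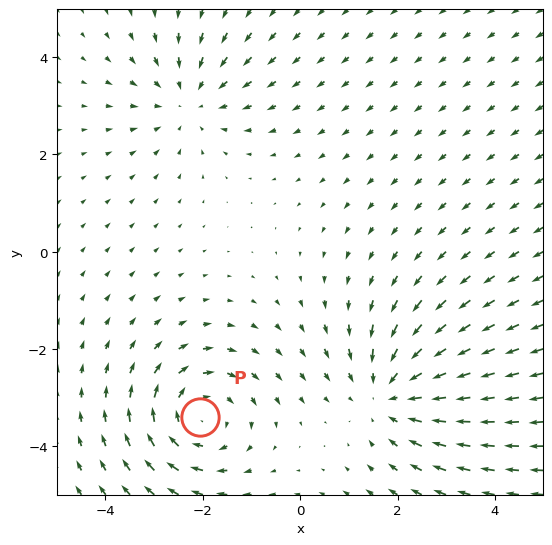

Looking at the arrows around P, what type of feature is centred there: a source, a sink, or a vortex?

At P (-2.1, -3.4) the arrows circulate clockwise. Divergence ≈0, curl about -4 — near-zero divergence with nonzero curl is a vortex.

vortex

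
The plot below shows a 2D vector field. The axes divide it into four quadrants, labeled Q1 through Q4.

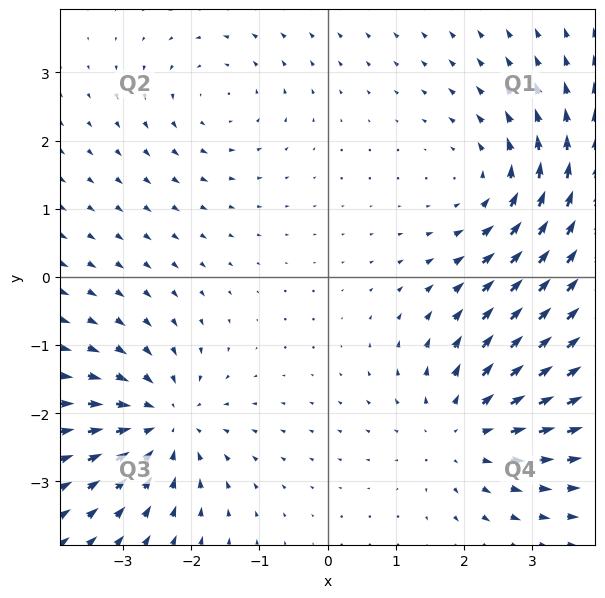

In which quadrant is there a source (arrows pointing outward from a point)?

The source sits at approximately (2.0, -2.3), which lies in quadrant Q4. The divergence there is about +4, positive as expected for a source.

Q4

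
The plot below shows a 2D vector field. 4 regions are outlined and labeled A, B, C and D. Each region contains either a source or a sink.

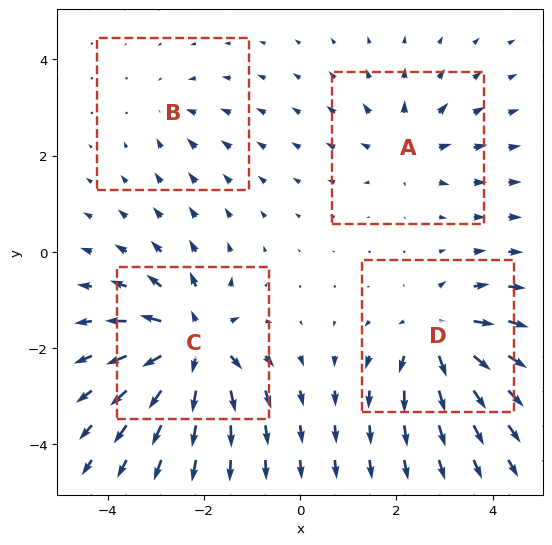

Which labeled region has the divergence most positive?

C

Divergence at each region's feature centre — A: about +4, B: about -2, C: about +8, D: about +6. Region C is most positive.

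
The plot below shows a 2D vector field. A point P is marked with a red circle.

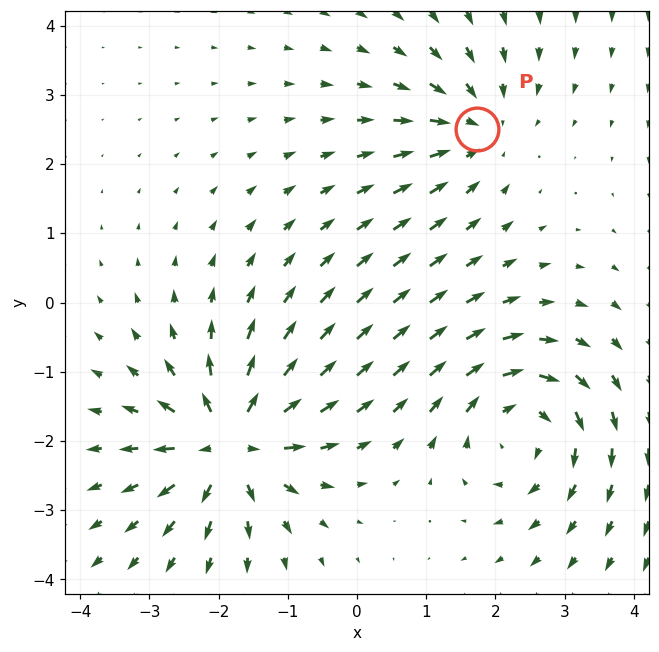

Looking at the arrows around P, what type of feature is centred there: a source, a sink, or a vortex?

sink

At P (1.7, 2.5) the arrows converge inward. Divergence about -3, curl ≈0 — negative divergence with near-zero curl is a sink.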